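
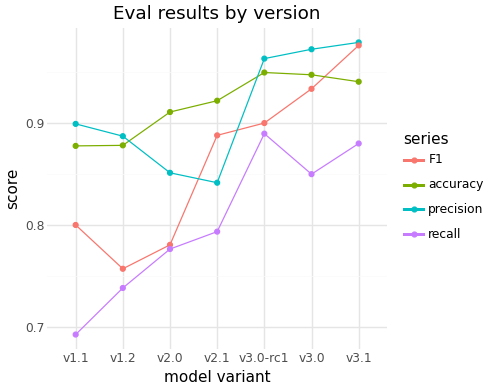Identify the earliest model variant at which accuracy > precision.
v2.0

v1.2: accuracy ≈ 0.90 vs precision ≈ 0.90 (not yet); v2.0: accuracy ≈ 0.90 vs precision ≈ 0.85 (first crossover).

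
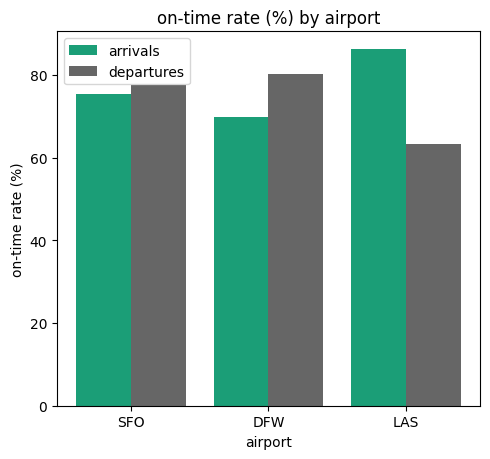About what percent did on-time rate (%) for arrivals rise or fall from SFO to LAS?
≈ +12.5%

SFO ≈ 80, LAS ≈ 90; (90 − 80) / 80 ≈ +12.5%.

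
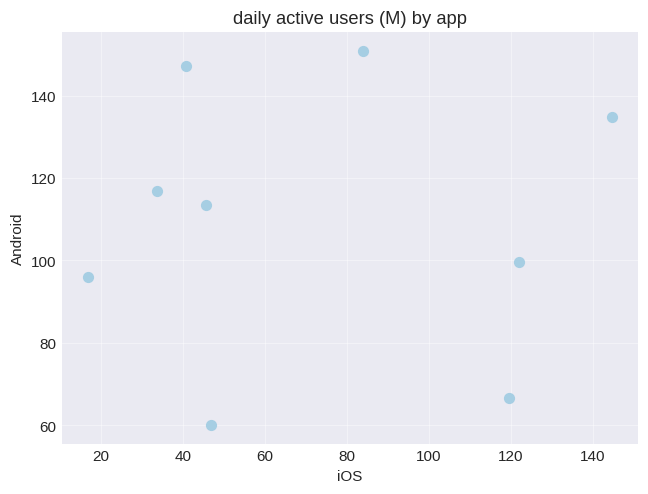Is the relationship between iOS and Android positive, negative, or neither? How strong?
no clear correlation

Points are roughly uncorrelated; weak (|r| ≈ 0.0).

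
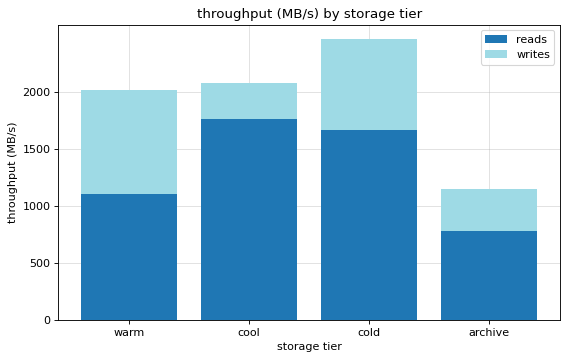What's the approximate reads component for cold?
reads top ≈ 1500, bottom ≈ 0; segment ≈ 1500.

≈ 1500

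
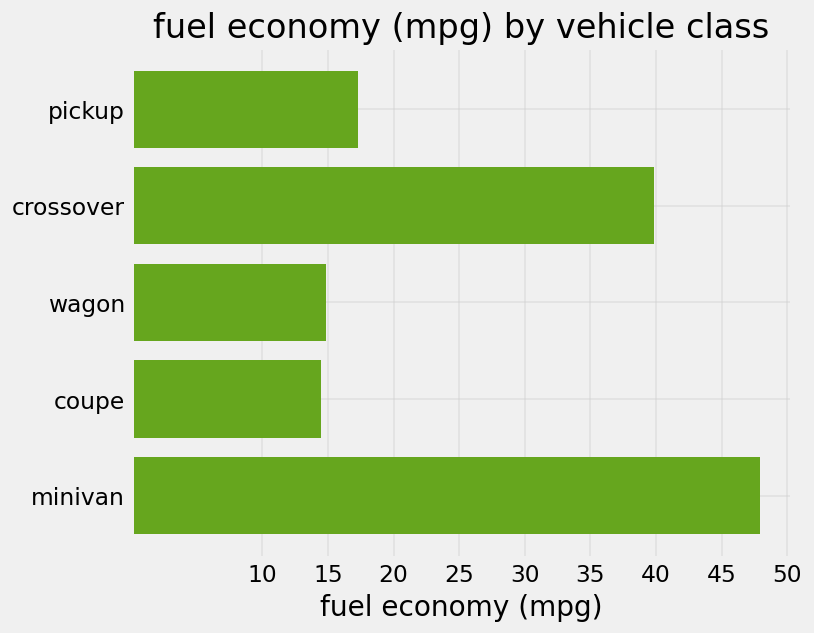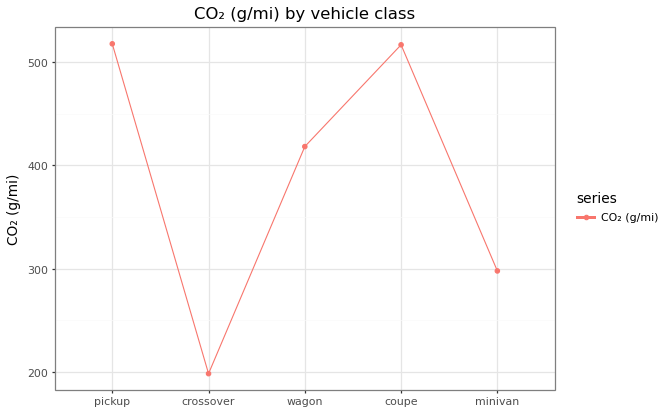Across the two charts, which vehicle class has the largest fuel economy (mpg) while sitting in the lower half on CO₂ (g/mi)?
minivan

Chart 2 median CO₂ (g/mi) ≈ 400; below-median vehicle classes: crossover, minivan. Among those, minivan has the highest fuel economy (mpg) (≈ 50).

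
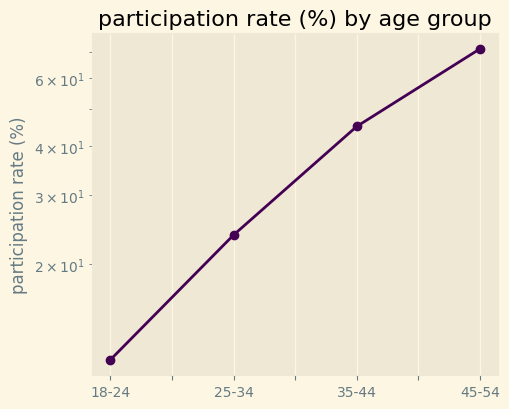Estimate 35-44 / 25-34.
≈ 1.8×

35-44 ≈ 45, 25-34 ≈ 25; 45/25 ≈ 1.8.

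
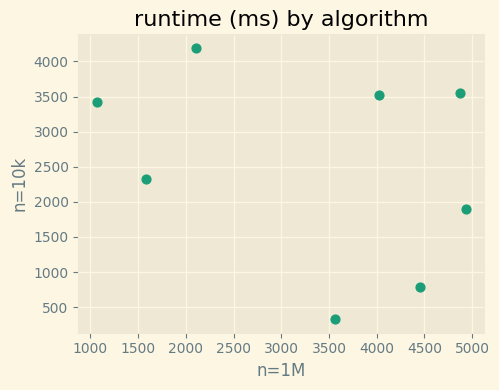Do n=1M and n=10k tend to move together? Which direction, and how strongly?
Points are negatively correlated; weak (|r| ≈ 0.3).

negative, weak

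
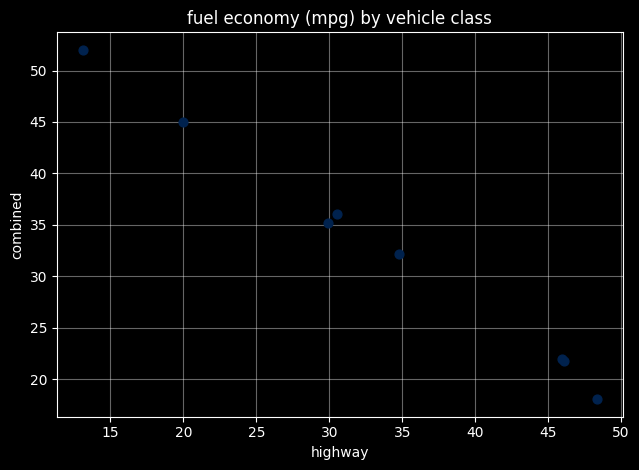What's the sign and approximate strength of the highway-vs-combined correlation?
Points are negatively correlated; strong (|r| ≈ 1.0).

negative, strong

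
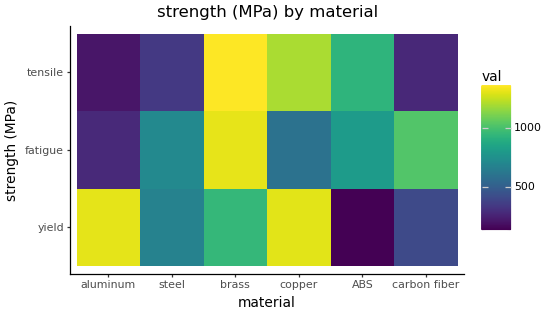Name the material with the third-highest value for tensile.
Top 4 for tensile: brass ≈ 1400, copper ≈ 1200, ABS ≈ 1000, steel ≈ 400.

ABS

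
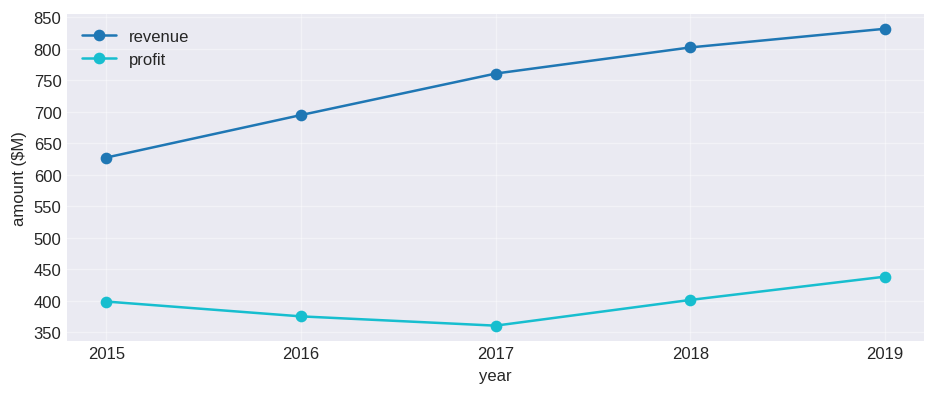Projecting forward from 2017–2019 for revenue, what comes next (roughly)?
Last three: 750, 800, 850 → slope ≈ 50/step → next ≈ 900.

≈ 900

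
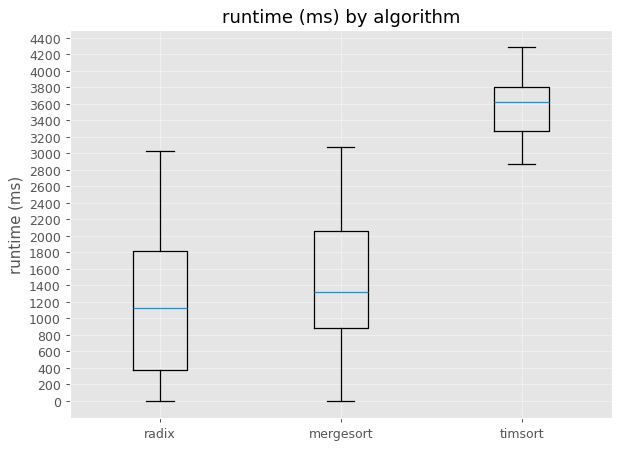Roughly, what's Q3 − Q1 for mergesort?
Q3 ≈ 2000, Q1 ≈ 800; IQR ≈ 1200.

≈ 1200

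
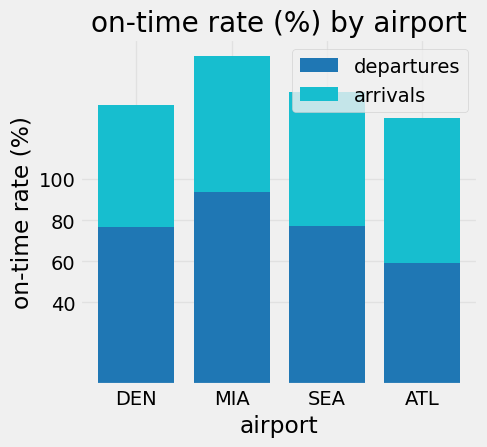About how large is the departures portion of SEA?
≈ 80

departures top ≈ 80, bottom ≈ 0; segment ≈ 80.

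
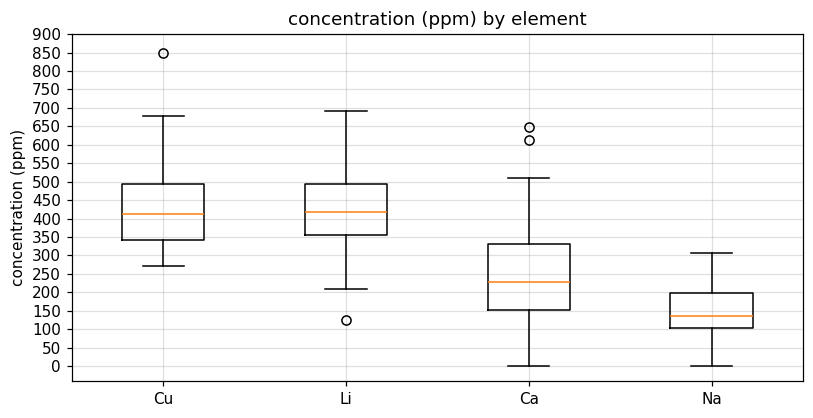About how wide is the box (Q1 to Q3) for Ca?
≈ 200

Q3 ≈ 350, Q1 ≈ 150; IQR ≈ 200.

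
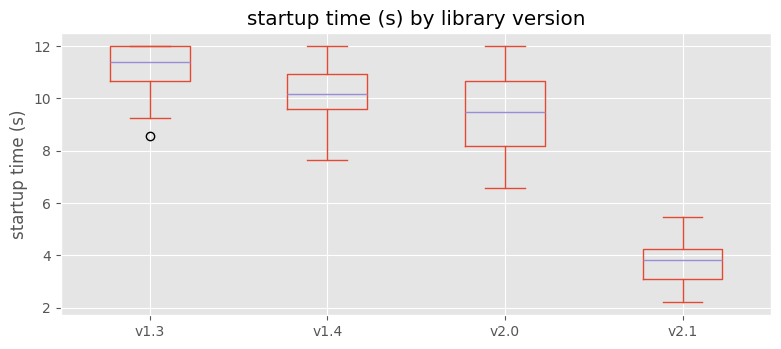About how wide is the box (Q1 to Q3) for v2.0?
Q3 ≈ 11, Q1 ≈ 8; IQR ≈ 3.

≈ 3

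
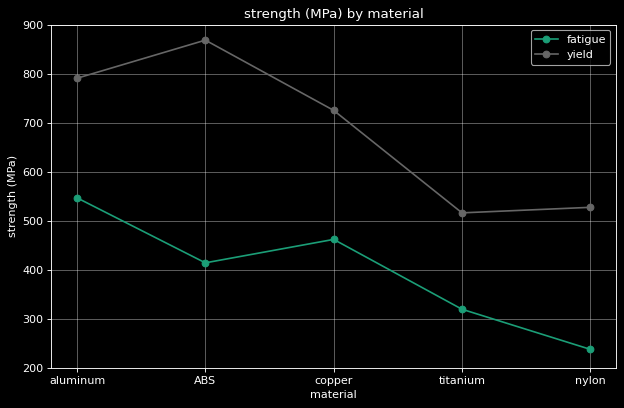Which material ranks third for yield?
Top 4 for yield: ABS ≈ 900, aluminum ≈ 800, copper ≈ 700, nylon ≈ 500.

copper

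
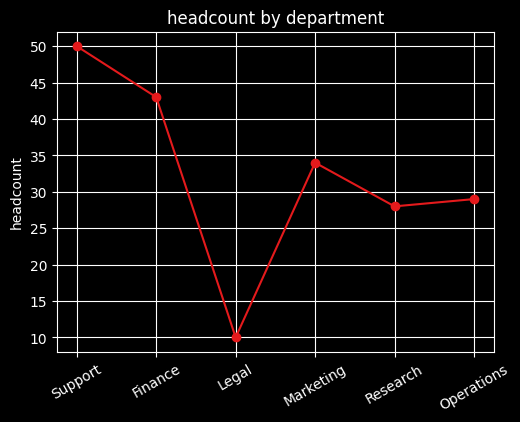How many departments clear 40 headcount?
2

Above 40: Support, Finance.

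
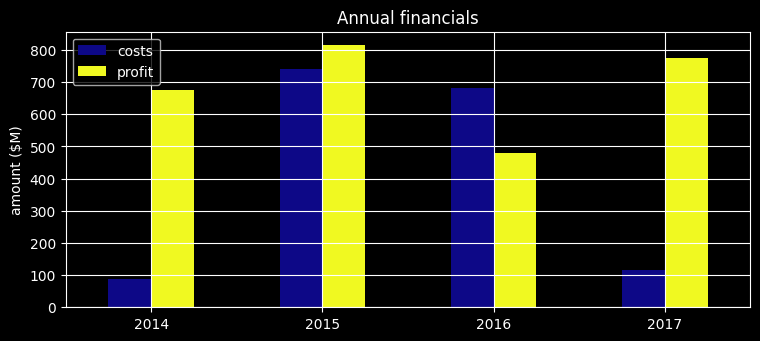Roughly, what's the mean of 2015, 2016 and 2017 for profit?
(800 + 500 + 800) / 3 ≈ 700.

≈ 700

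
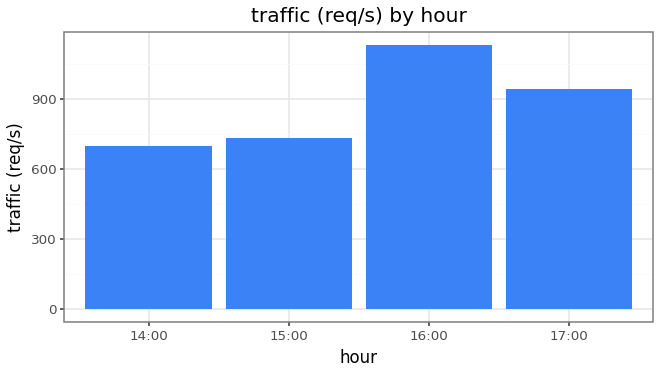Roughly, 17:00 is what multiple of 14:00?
17:00 ≈ 900, 14:00 ≈ 700; 900/700 ≈ 1.29.

≈ 1.29×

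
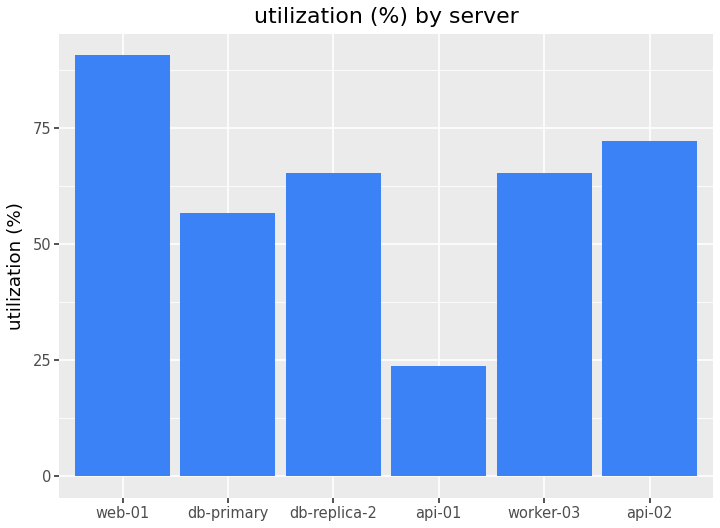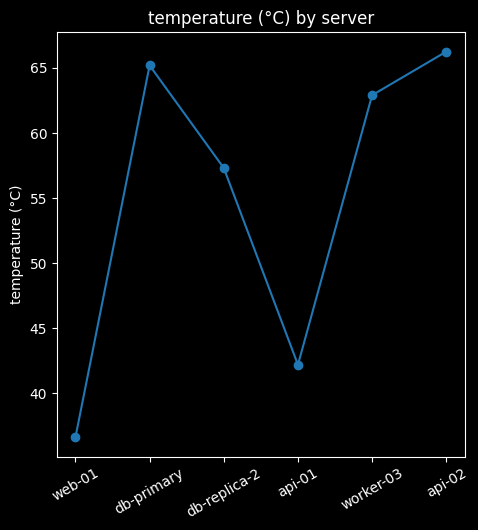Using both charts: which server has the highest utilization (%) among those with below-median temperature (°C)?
Chart 2 median temperature (°C) ≈ 60; below-median servers: web-01, db-replica-2, api-01. Among those, web-01 has the highest utilization (%) (≈ 90).

web-01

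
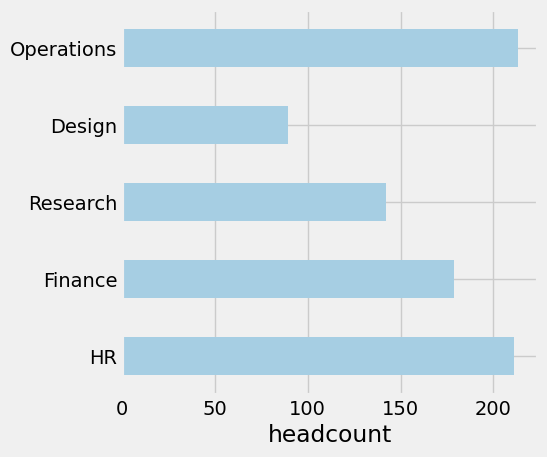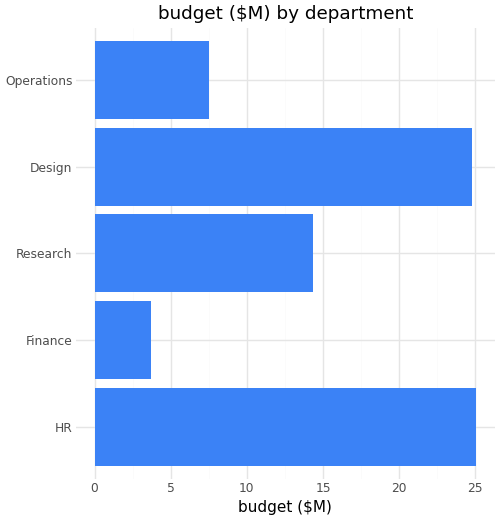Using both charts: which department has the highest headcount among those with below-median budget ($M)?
Chart 2 median budget ($M) ≈ 15; below-median departments: Finance, Operations. Among those, Operations has the highest headcount (≈ 220).

Operations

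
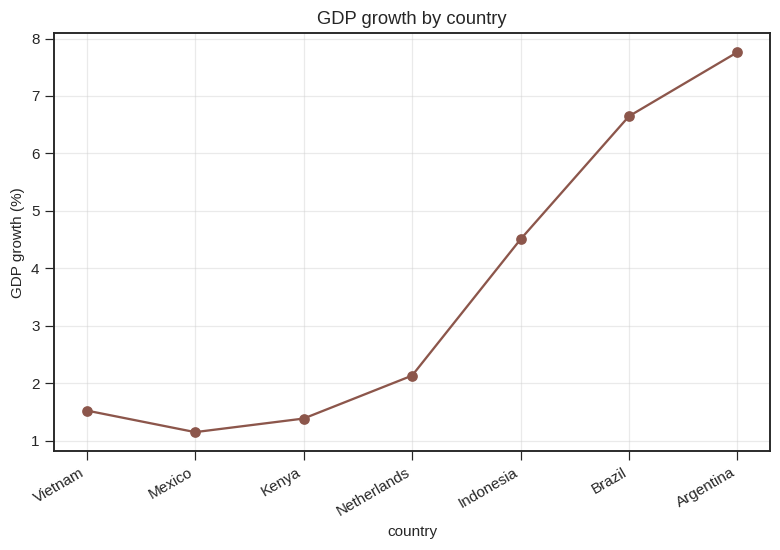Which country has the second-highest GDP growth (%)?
Top 3: Argentina ≈ 8, Brazil ≈ 7, Indonesia ≈ 5.

Brazil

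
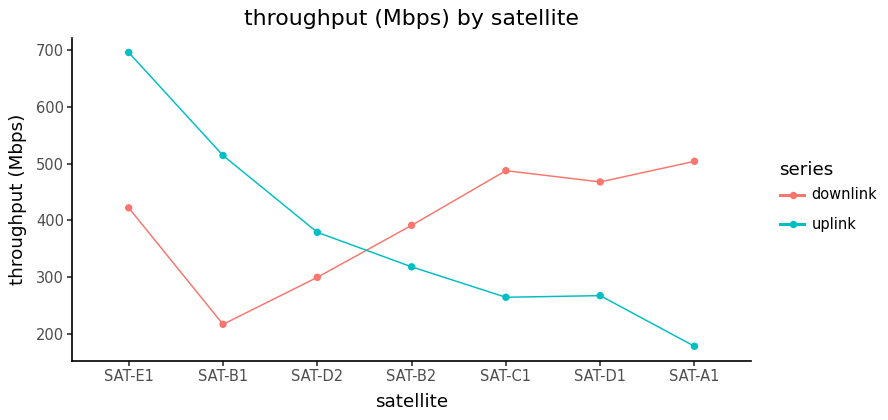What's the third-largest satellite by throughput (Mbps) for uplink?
SAT-D2

Top 4 for uplink: SAT-E1 ≈ 700, SAT-B1 ≈ 500, SAT-D2 ≈ 400, SAT-B2 ≈ 300.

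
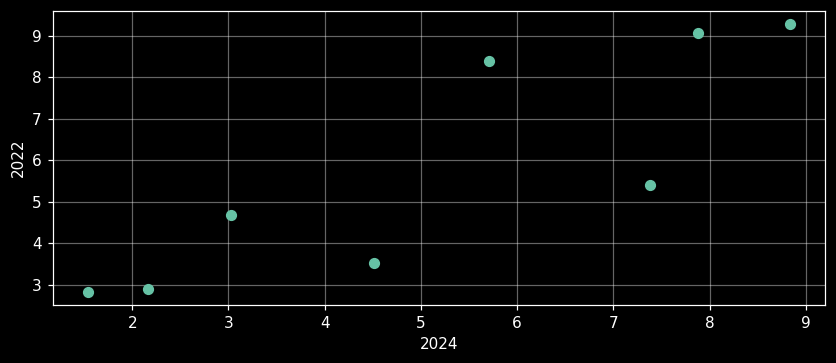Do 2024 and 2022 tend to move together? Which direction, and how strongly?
Points are positively correlated; strong (|r| ≈ 0.9).

positive, strong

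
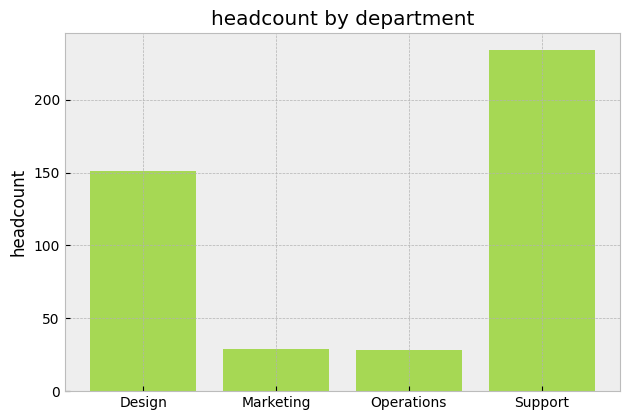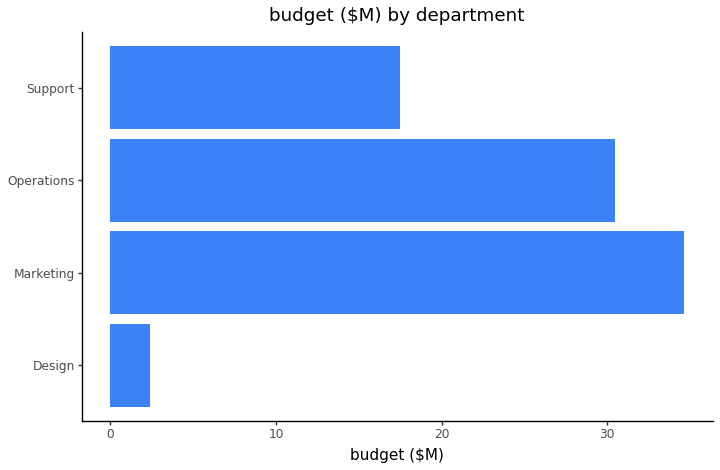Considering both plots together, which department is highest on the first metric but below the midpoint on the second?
Chart 2 median budget ($M) ≈ 25; below-median departments: Design, Support. Among those, Support has the highest headcount (≈ 225).

Support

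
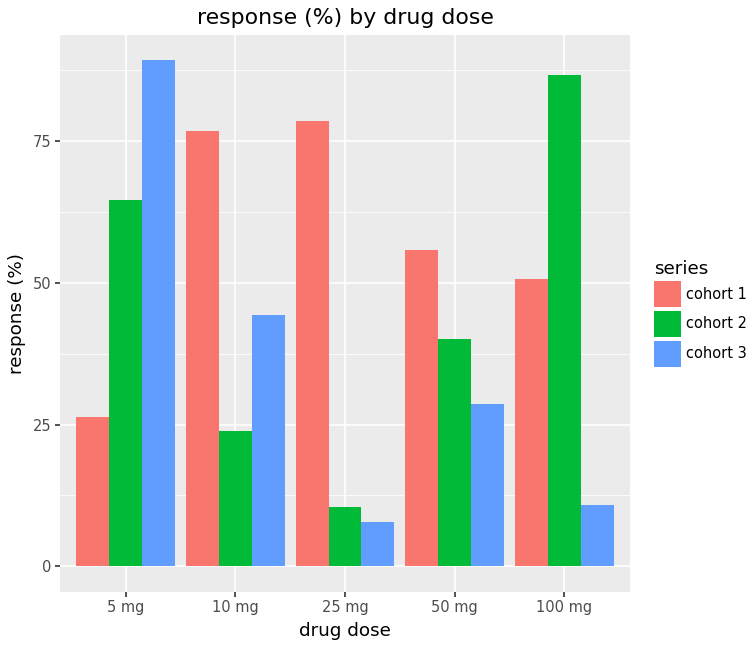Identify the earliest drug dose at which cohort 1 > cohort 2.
5 mg: cohort 1 ≈ 30 vs cohort 2 ≈ 60 (not yet); 10 mg: cohort 1 ≈ 80 vs cohort 2 ≈ 20 (first crossover).

10 mg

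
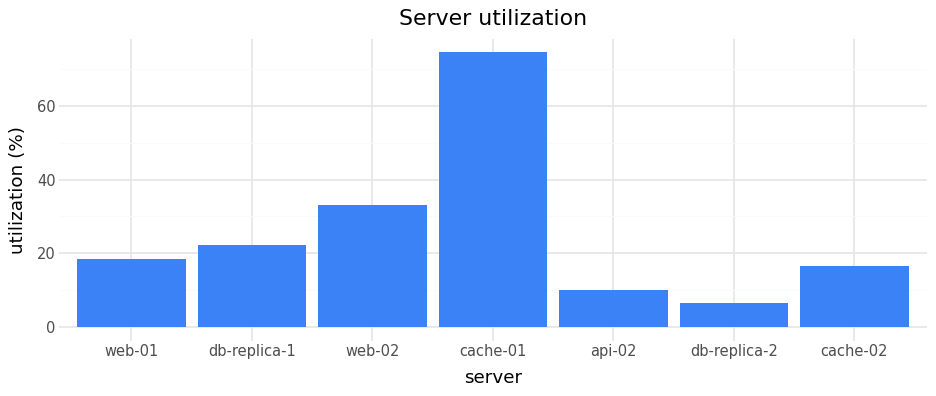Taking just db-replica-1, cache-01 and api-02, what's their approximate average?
(20 + 70 + 10) / 3 ≈ 33.

≈ 33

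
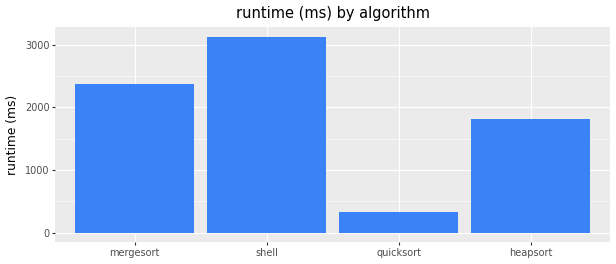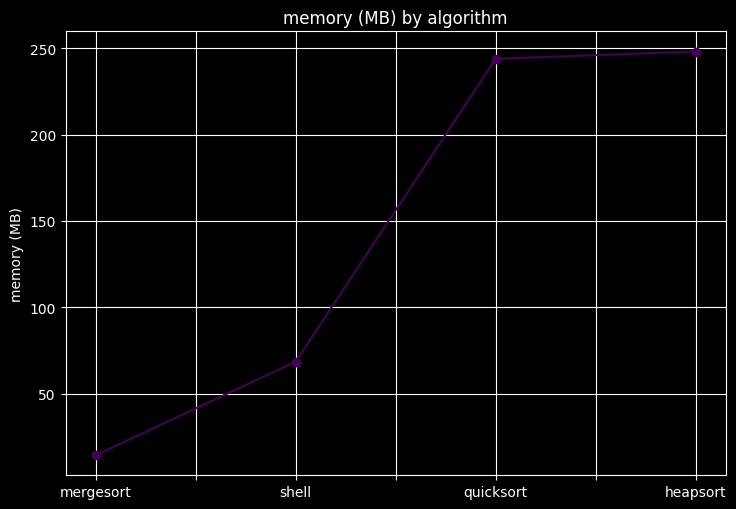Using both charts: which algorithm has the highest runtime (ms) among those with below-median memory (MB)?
shell

Chart 2 median memory (MB) ≈ 150; below-median algorithms: mergesort, shell. Among those, shell has the highest runtime (ms) (≈ 3000).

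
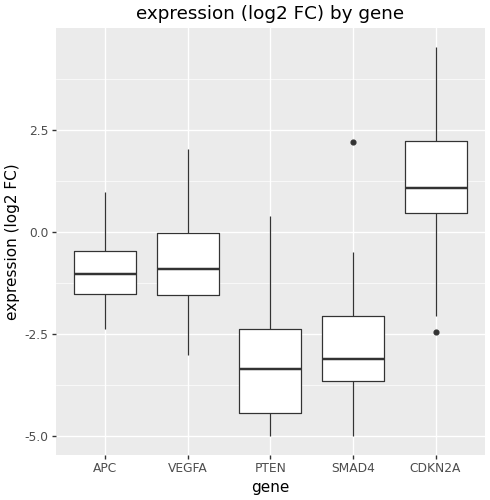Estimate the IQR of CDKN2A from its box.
Q3 ≈ 2.0, Q1 ≈ 0.5; IQR ≈ 1.5.

≈ 1.5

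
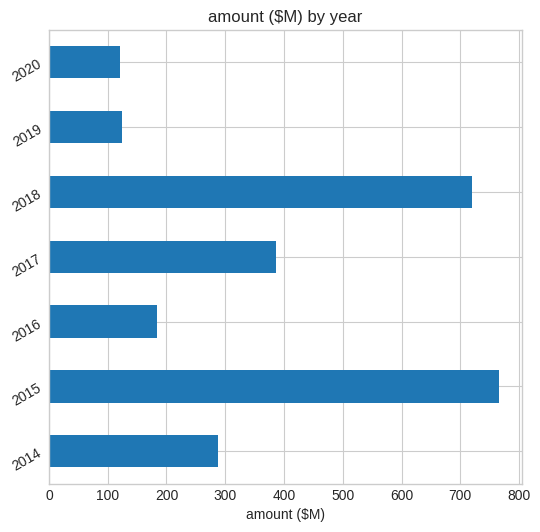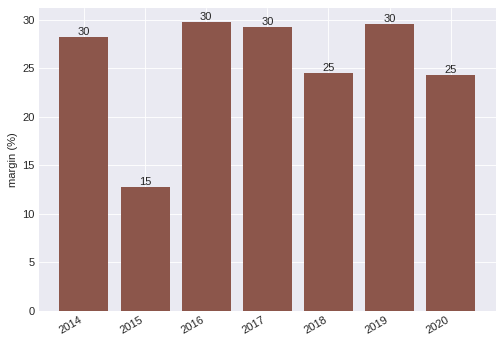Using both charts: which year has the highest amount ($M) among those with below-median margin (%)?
Chart 2 median margin (%) ≈ 30; below-median years: 2015, 2018, 2020. Among those, 2015 has the highest amount ($M) (≈ 800).

2015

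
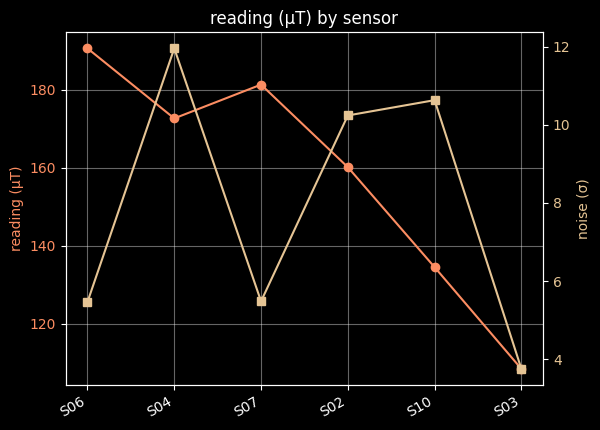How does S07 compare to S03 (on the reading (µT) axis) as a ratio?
≈ 1.64×

S07 ≈ 180, S03 ≈ 110; 180/110 ≈ 1.64.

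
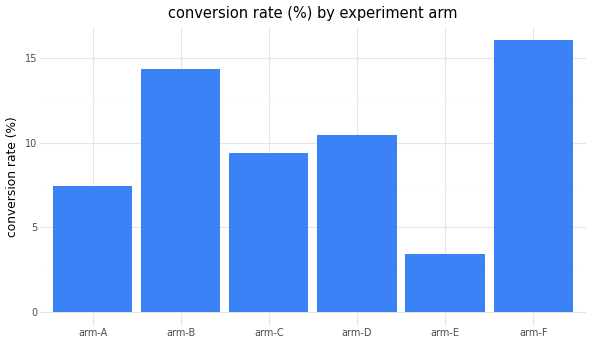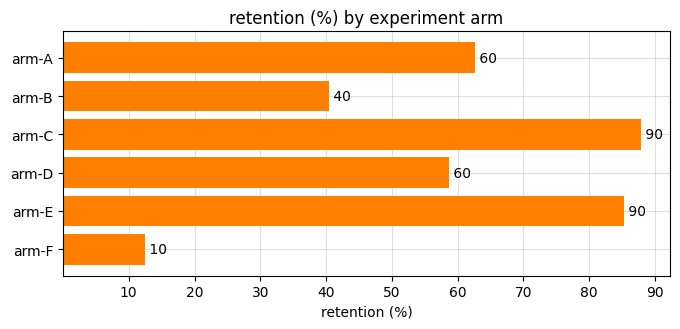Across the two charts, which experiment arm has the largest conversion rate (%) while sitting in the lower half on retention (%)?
Chart 2 median retention (%) ≈ 60; below-median experiment arms: arm-B, arm-D, arm-F. Among those, arm-F has the highest conversion rate (%) (≈ 16).

arm-F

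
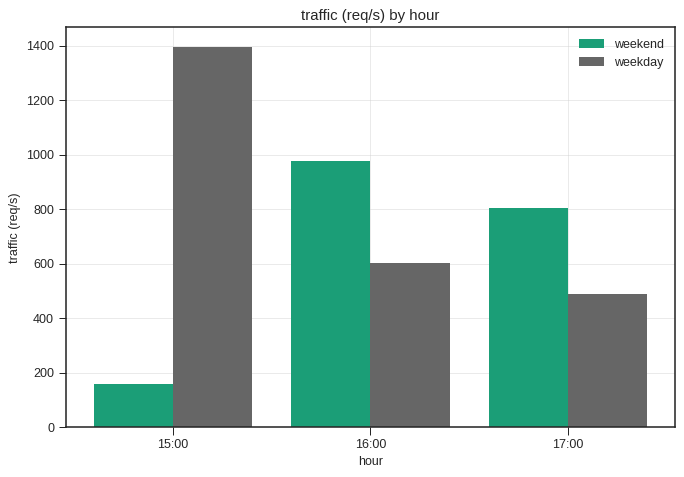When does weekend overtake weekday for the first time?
15:00: weekend ≈ 200 vs weekday ≈ 1400 (not yet); 16:00: weekend ≈ 1000 vs weekday ≈ 600 (first crossover).

16:00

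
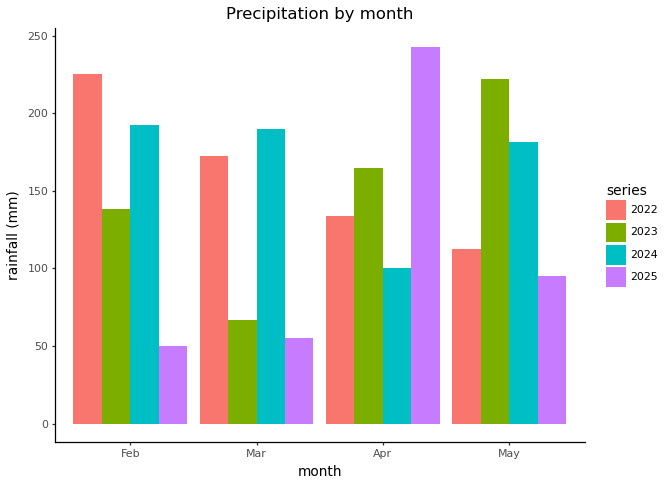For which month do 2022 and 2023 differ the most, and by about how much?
May: 2022 ≈ 100, 2023 ≈ 225 → gap ≈ 125. Next-largest (Mar) is only ≈ 100.

May, ≈ 125 mm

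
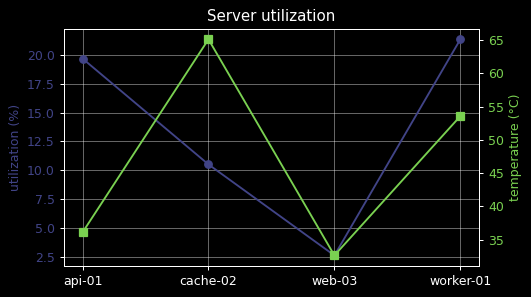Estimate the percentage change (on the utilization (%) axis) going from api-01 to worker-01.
api-01 ≈ 20, worker-01 ≈ 22; (22 − 20) / 20 ≈ +10%.

≈ +10%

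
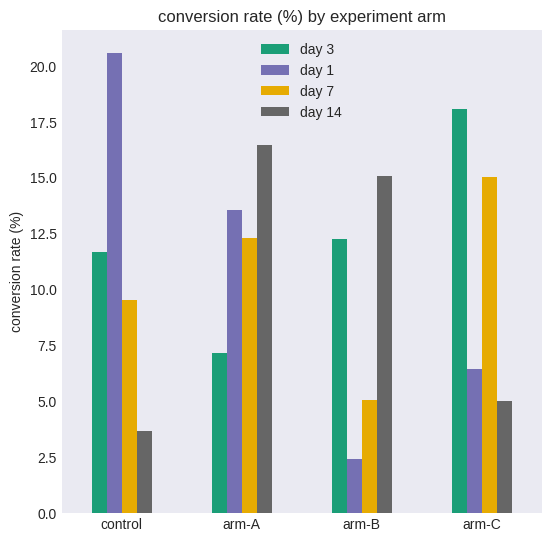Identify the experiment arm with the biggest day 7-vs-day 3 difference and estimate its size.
arm-B: day 7 ≈ 6, day 3 ≈ 12 → gap ≈ 6. Next-largest (arm-A) is only ≈ 4.

arm-B, ≈ 6 %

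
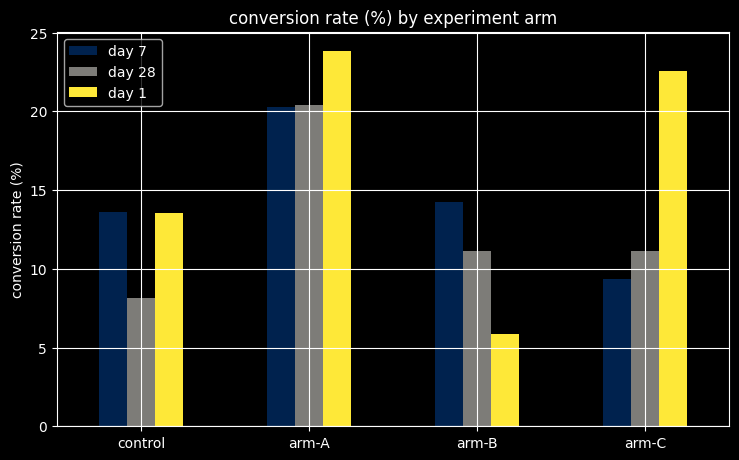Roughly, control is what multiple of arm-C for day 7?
control ≈ 14, arm-C ≈ 10; 14/10 ≈ 1.4.

≈ 1.4×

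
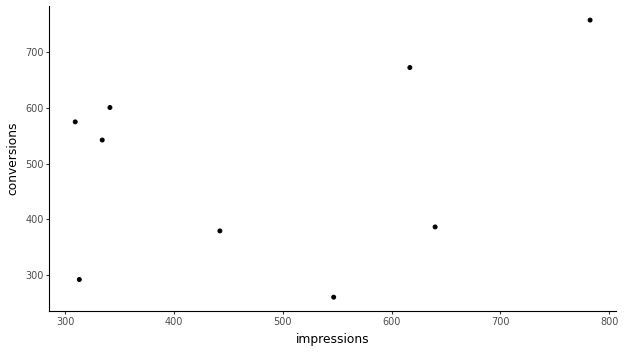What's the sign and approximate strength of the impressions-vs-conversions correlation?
Points are positively correlated; weak (|r| ≈ 0.3).

positive, weak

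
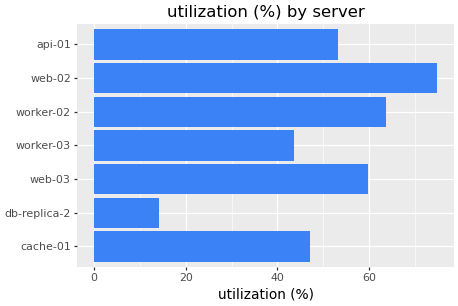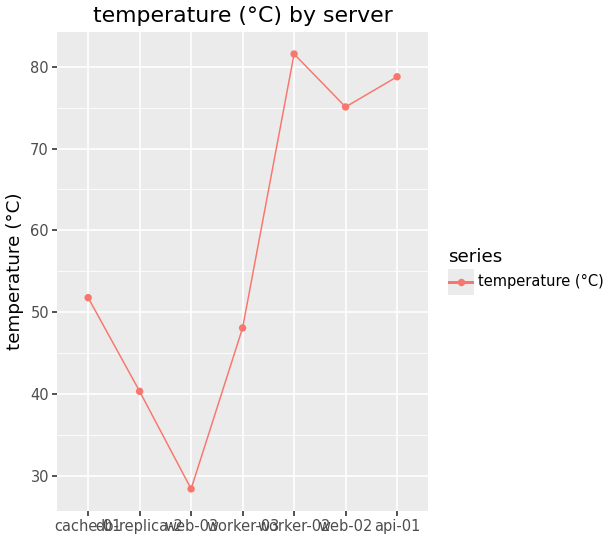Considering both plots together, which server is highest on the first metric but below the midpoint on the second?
web-03

Chart 2 median temperature (°C) ≈ 50; below-median servers: db-replica-2, web-03, worker-03. Among those, web-03 has the highest utilization (%) (≈ 60).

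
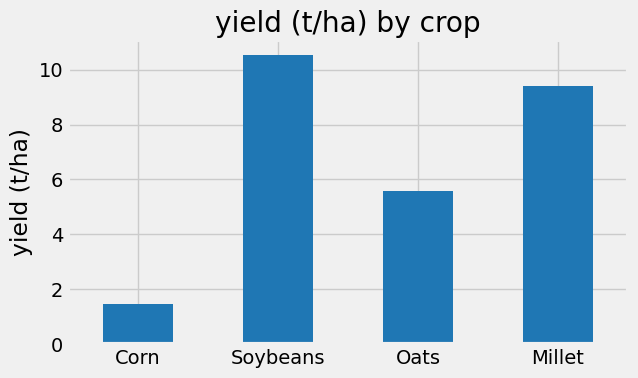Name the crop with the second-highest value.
Millet

Top 3: Soybeans ≈ 11, Millet ≈ 9, Oats ≈ 6.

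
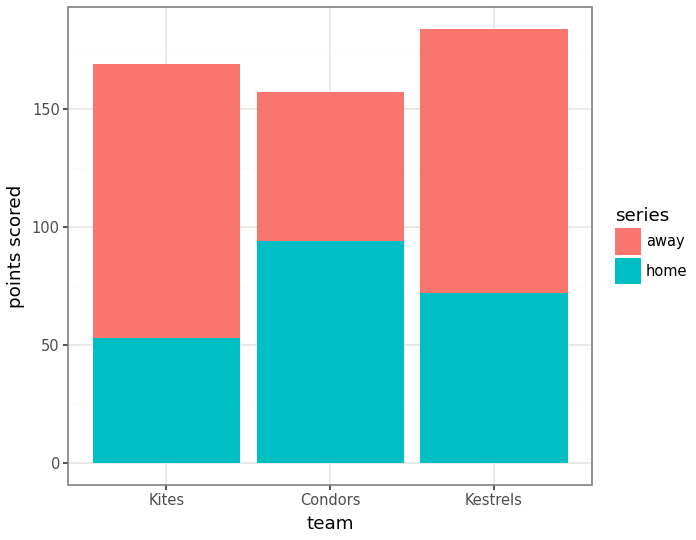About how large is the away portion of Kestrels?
≈ 100

away top ≈ 180, bottom ≈ 80; segment ≈ 100.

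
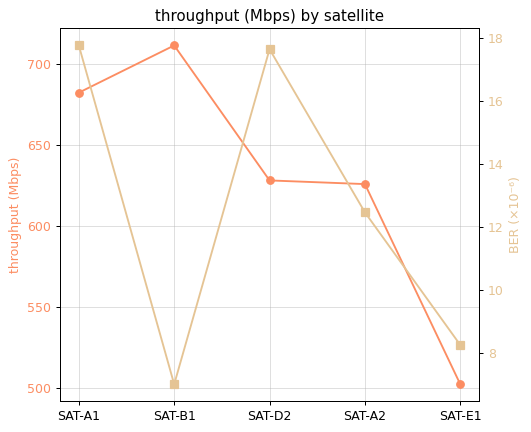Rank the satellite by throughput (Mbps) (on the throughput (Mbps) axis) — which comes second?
SAT-A1

Top 3 (on the throughput (Mbps) axis): SAT-B1 ≈ 720, SAT-A1 ≈ 680, SAT-D2 ≈ 620.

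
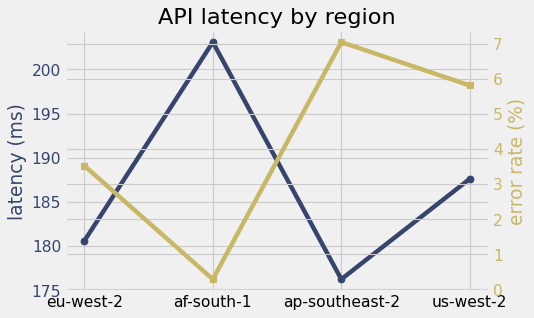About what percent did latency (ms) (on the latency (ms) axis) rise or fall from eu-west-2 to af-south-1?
eu-west-2 ≈ 180, af-south-1 ≈ 205; (205 − 180) / 180 ≈ +13.9%.

≈ +13.9%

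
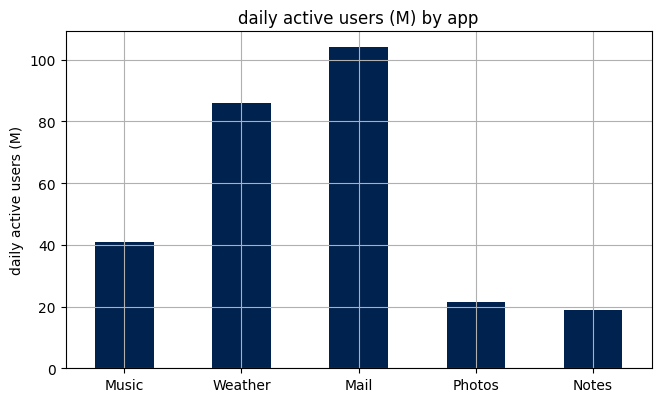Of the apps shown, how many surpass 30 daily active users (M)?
3

Above 30: Music, Weather, Mail.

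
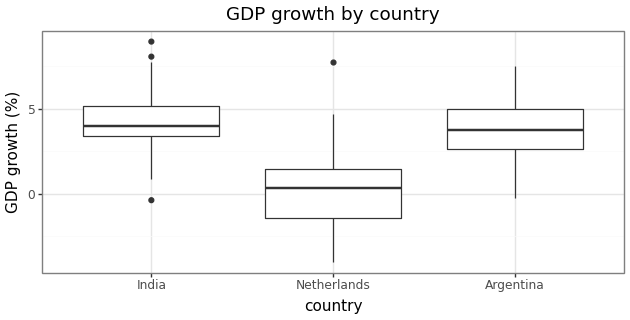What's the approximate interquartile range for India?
Q3 ≈ 5.0, Q1 ≈ 3.5; IQR ≈ 1.5.

≈ 1.5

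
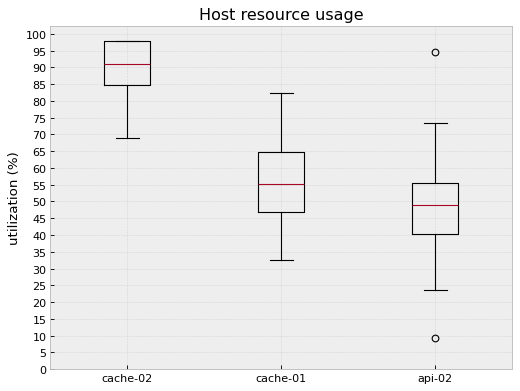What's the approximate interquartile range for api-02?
≈ 15

Q3 ≈ 55, Q1 ≈ 40; IQR ≈ 15.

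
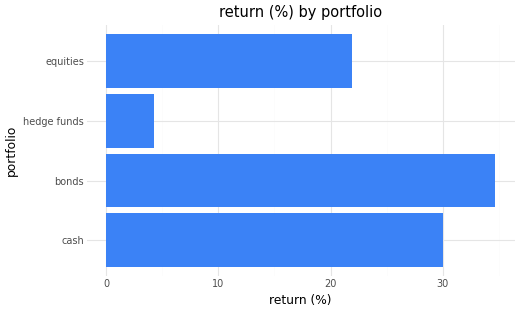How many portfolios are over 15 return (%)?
Above 15: cash, bonds, equities.

3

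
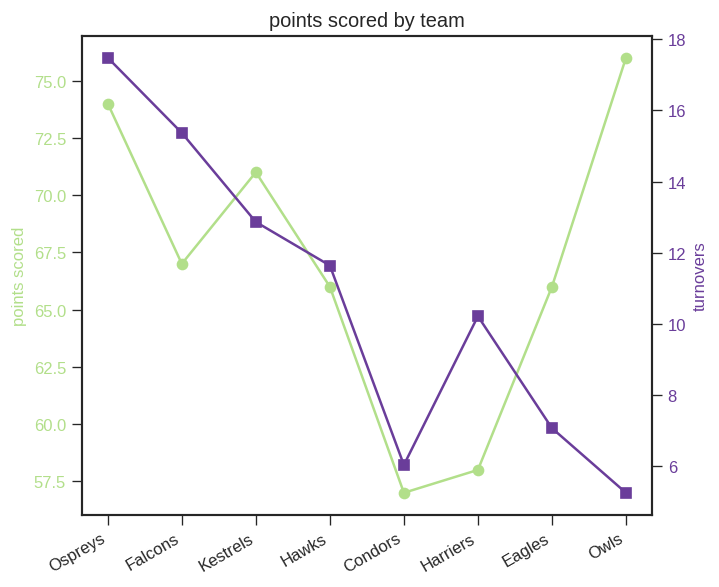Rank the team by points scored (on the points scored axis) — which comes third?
Top 4 (on the points scored axis): Owls ≈ 76, Ospreys ≈ 74, Kestrels ≈ 72, Falcons ≈ 68.

Kestrels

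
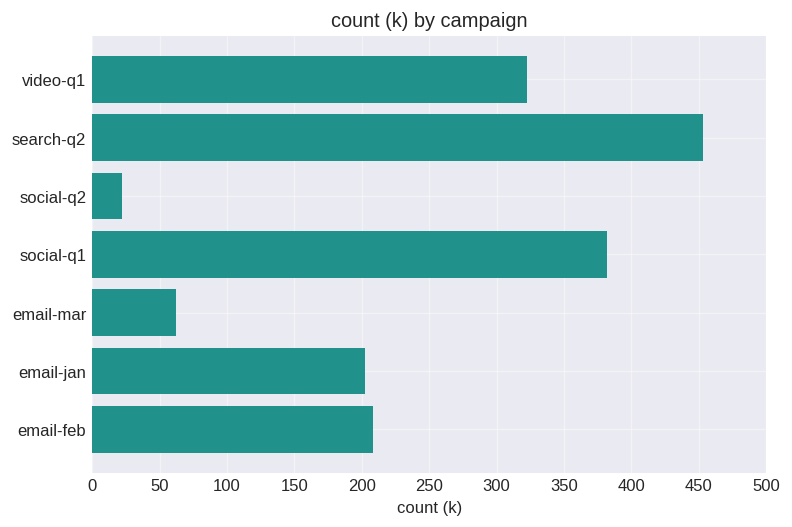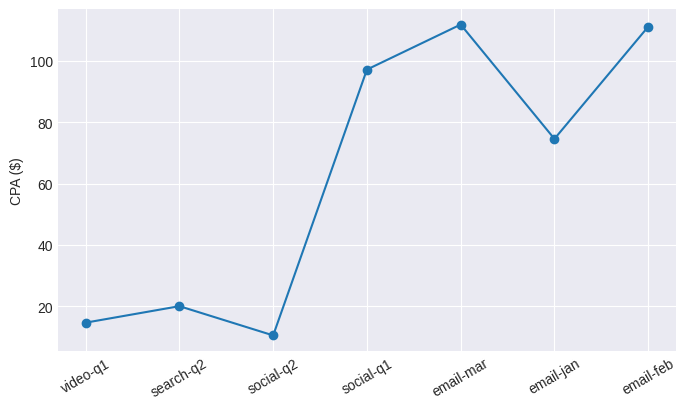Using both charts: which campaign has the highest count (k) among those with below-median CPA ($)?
search-q2

Chart 2 median CPA ($) ≈ 80; below-median campaigns: video-q1, search-q2, social-q2. Among those, search-q2 has the highest count (k) (≈ 450).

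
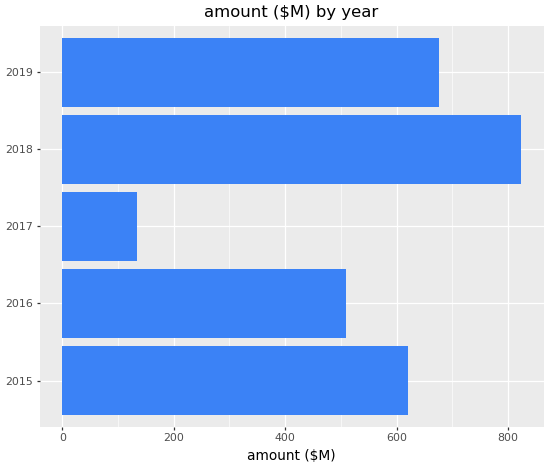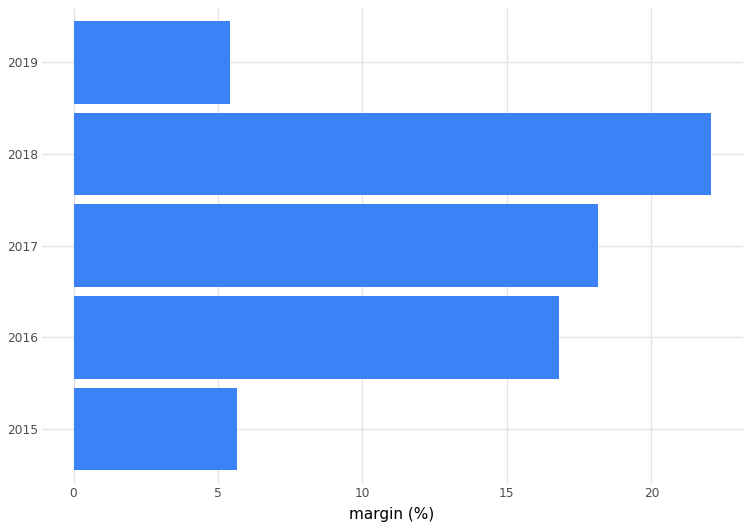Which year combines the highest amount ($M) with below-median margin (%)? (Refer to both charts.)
2019

Chart 2 median margin (%) ≈ 15; below-median years: 2015, 2019. Among those, 2019 has the highest amount ($M) (≈ 700).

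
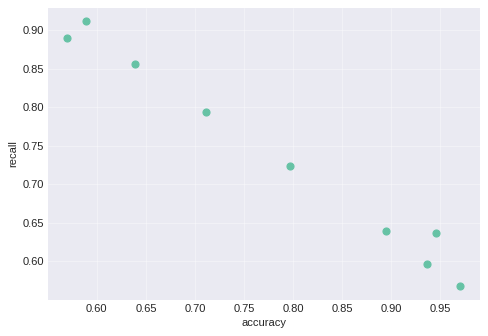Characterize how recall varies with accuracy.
Points are negatively correlated; strong (|r| ≈ 1.0).

negative, strong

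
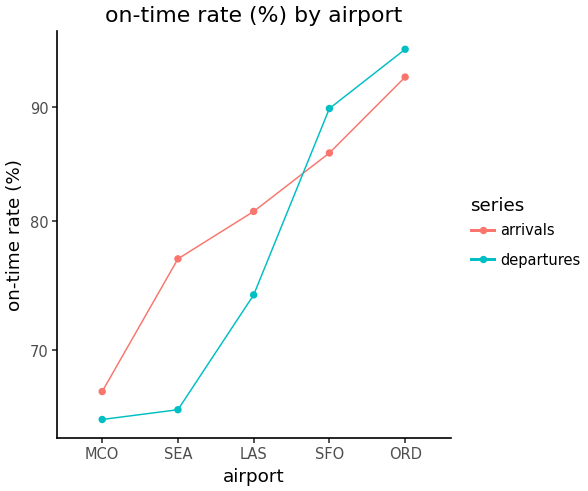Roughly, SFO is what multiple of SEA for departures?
SFO ≈ 90, SEA ≈ 65; 90/65 ≈ 1.38.

≈ 1.38×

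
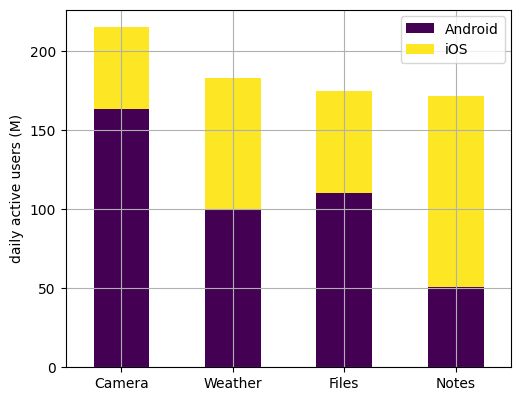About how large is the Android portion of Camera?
≈ 160

Android top ≈ 160, bottom ≈ 0; segment ≈ 160.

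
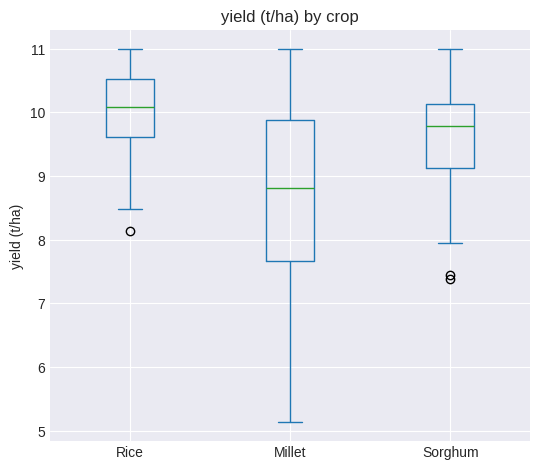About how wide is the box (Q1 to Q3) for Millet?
Q3 ≈ 9.8, Q1 ≈ 7.6; IQR ≈ 2.2.

≈ 2.2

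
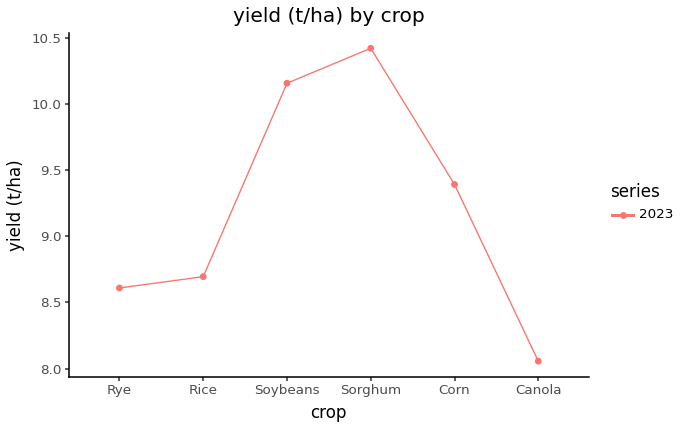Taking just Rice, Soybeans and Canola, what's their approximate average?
(8.6 + 10.2 + 8.0) / 3 ≈ 8.93.

≈ 8.93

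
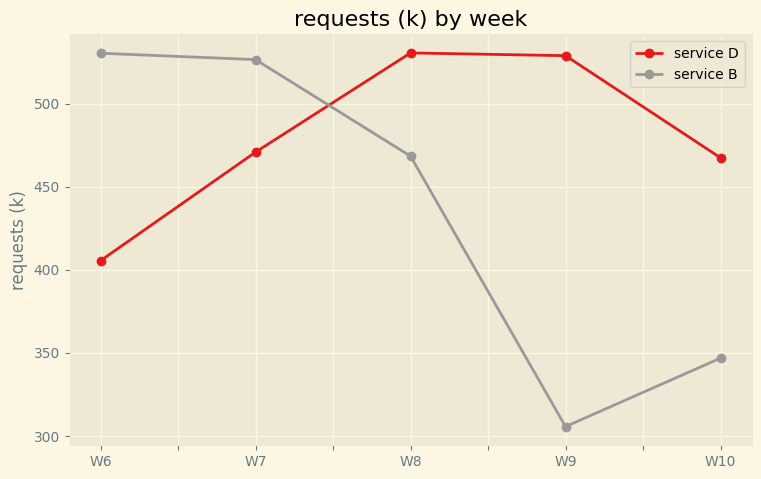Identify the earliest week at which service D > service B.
W7: service D ≈ 480 vs service B ≈ 520 (not yet); W8: service D ≈ 540 vs service B ≈ 460 (first crossover).

W8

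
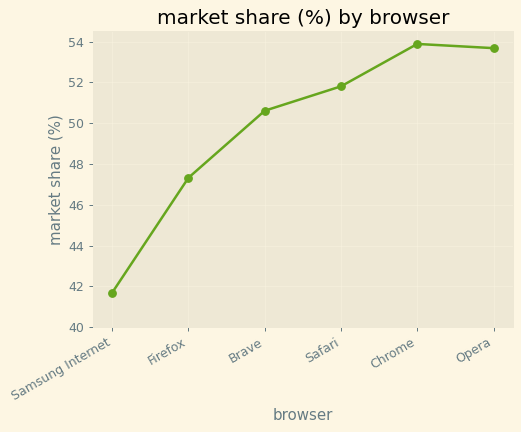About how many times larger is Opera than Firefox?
Opera ≈ 54, Firefox ≈ 48; 54/48 ≈ 1.12.

≈ 1.12×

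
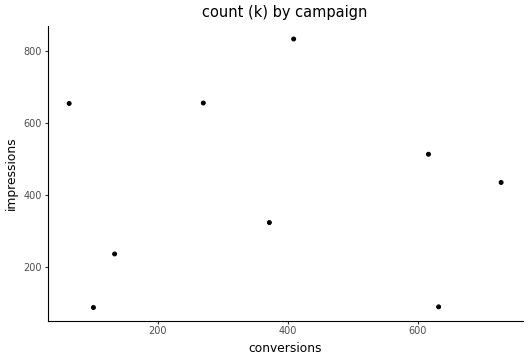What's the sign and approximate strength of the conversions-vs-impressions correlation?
Points are roughly uncorrelated; weak (|r| ≈ 0.0).

no clear correlation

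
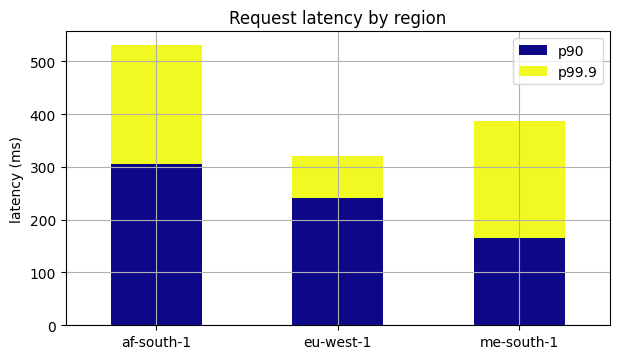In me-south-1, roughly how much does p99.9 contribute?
≈ 250

p99.9 top ≈ 400, bottom ≈ 150; segment ≈ 250.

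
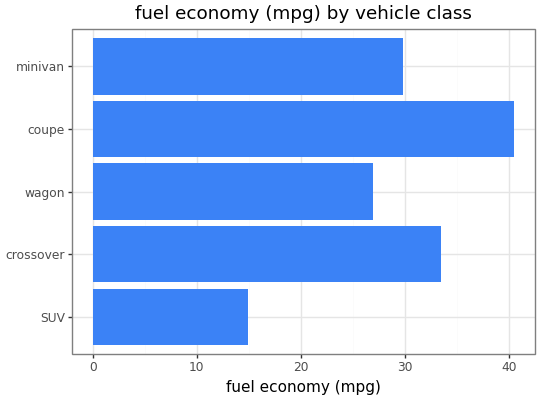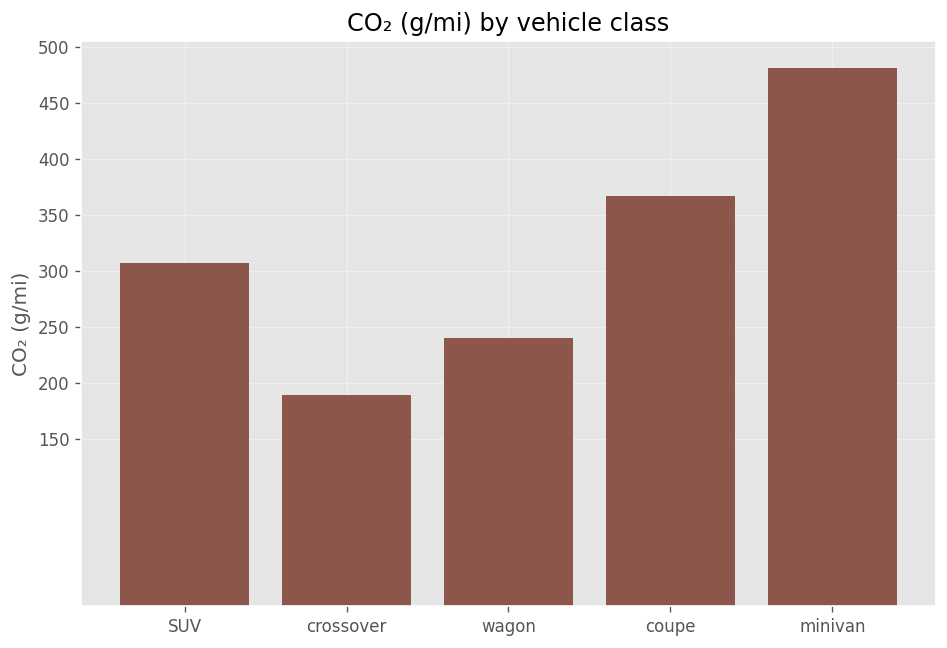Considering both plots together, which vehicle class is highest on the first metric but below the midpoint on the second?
Chart 2 median CO₂ (g/mi) ≈ 300; below-median vehicle classes: crossover, wagon. Among those, crossover has the highest fuel economy (mpg) (≈ 35).

crossover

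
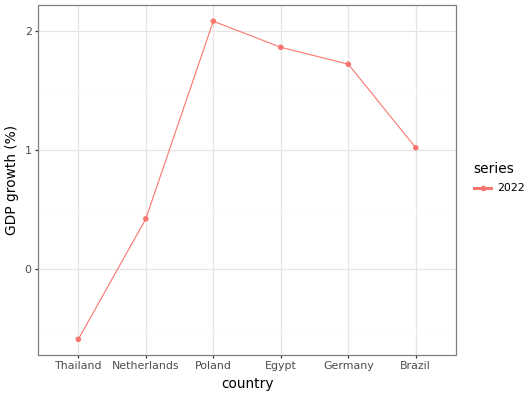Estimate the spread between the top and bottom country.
Max Poland ≈ 2.0, min Thailand ≈ -0.5; range ≈ 2.5.

≈ 2.5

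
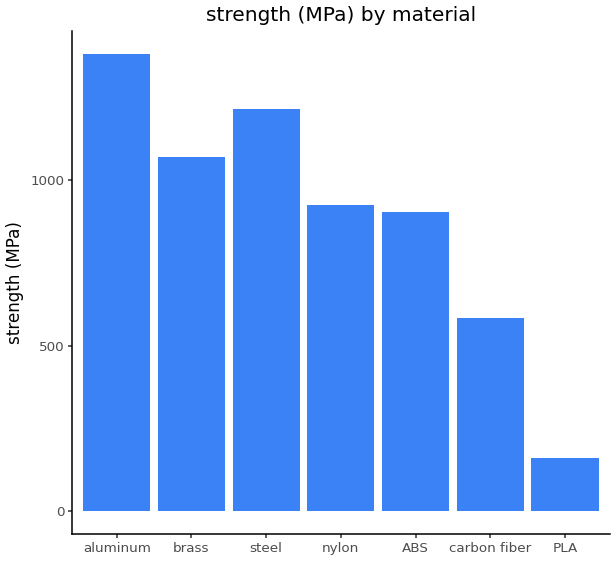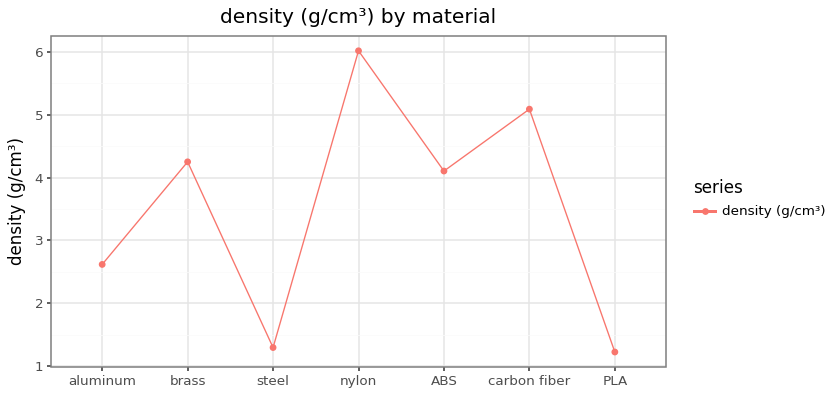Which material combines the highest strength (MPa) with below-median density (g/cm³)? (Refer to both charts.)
Chart 2 median density (g/cm³) ≈ 4; below-median materials: aluminum, steel, PLA. Among those, aluminum has the highest strength (MPa) (≈ 1400).

aluminum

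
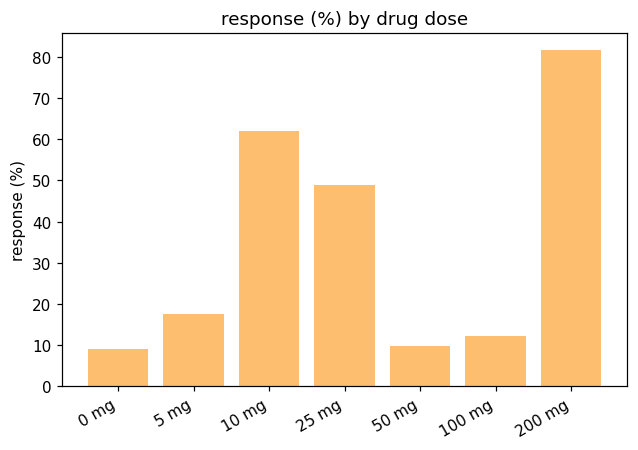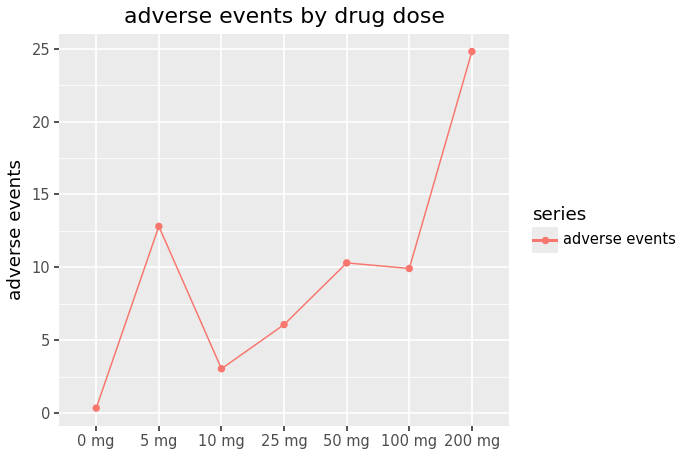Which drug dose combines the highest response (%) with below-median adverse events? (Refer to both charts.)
10 mg

Chart 2 median adverse events ≈ 10; below-median drug doses: 0 mg, 10 mg, 25 mg. Among those, 10 mg has the highest response (%) (≈ 60).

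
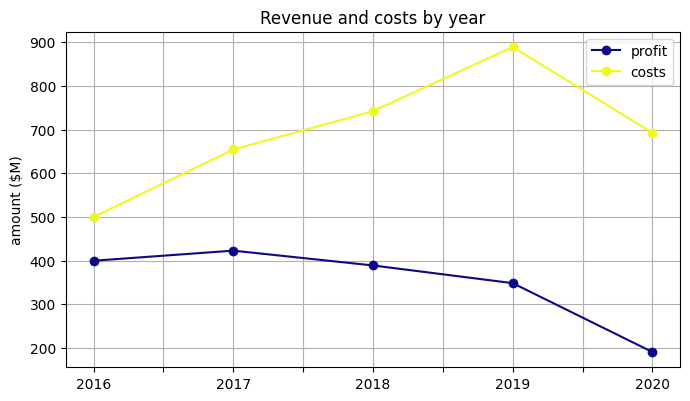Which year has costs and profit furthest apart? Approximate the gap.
2019: costs ≈ 900, profit ≈ 300 → gap ≈ 600. Next-largest (2020) is only ≈ 500.

2019, ≈ 600 $M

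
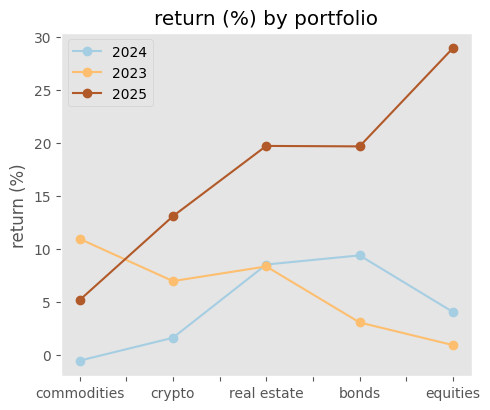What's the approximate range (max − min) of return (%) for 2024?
≈ 10

Max bonds ≈ 10, min commodities ≈ 0; range ≈ 10.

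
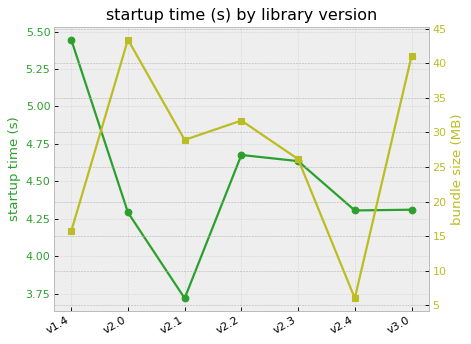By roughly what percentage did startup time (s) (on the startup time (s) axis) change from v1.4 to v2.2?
≈ -14.8%

v1.4 ≈ 5.4, v2.2 ≈ 4.6; (4.6 − 5.4) / 5.4 ≈ -14.8%.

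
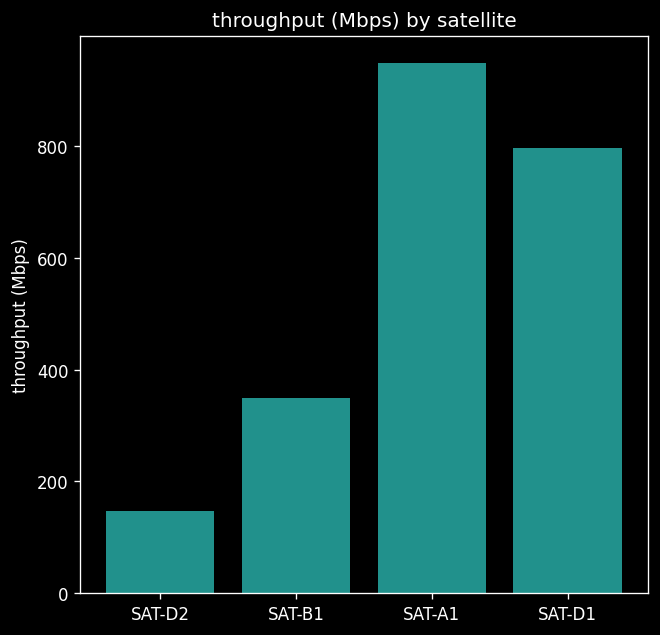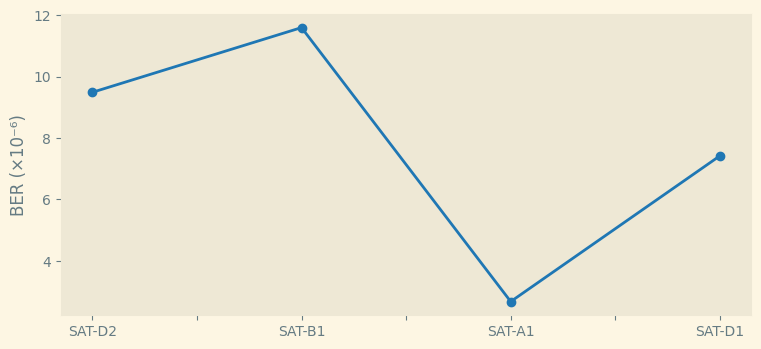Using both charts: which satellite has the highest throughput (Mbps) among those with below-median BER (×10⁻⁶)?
Chart 2 median BER (×10⁻⁶) ≈ 8; below-median satellites: SAT-A1, SAT-D1. Among those, SAT-A1 has the highest throughput (Mbps) (≈ 900).

SAT-A1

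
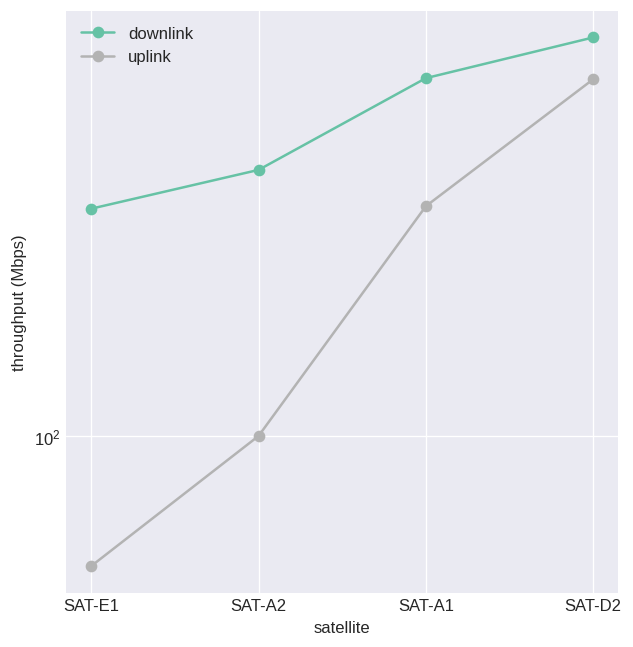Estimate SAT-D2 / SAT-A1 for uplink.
≈ 1.8×

SAT-D2 ≈ 450, SAT-A1 ≈ 250; 450/250 ≈ 1.8.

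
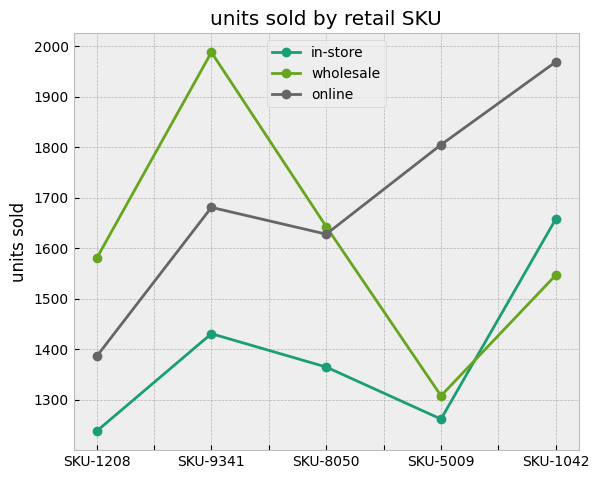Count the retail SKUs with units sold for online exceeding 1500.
4

Above 1500: SKU-9341, SKU-8050, SKU-5009, SKU-1042.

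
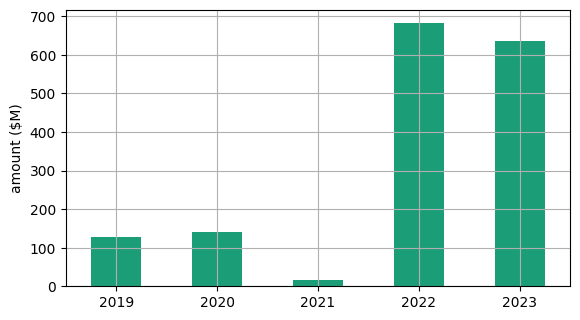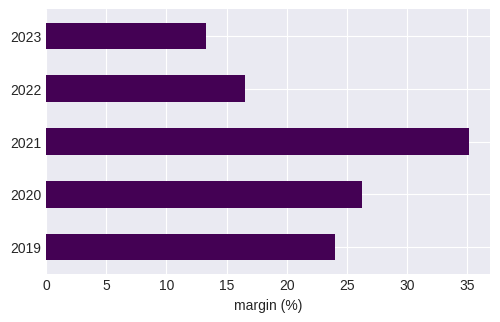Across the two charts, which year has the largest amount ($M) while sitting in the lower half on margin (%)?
Chart 2 median margin (%) ≈ 25; below-median years: 2022, 2023. Among those, 2022 has the highest amount ($M) (≈ 700).

2022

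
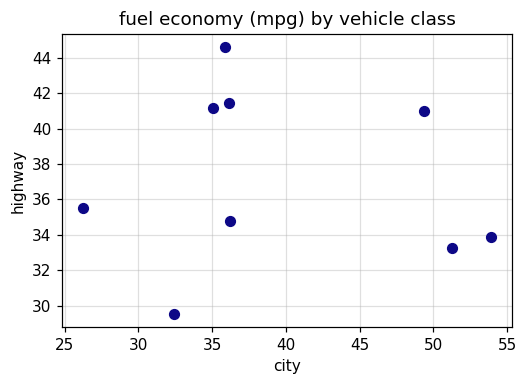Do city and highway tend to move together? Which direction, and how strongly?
Points are roughly uncorrelated; weak (|r| ≈ 0.1).

no clear correlation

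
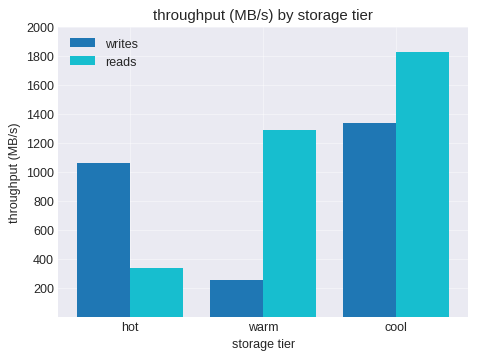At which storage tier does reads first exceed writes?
warm

hot: reads ≈ 400 vs writes ≈ 1000 (not yet); warm: reads ≈ 1200 vs writes ≈ 200 (first crossover).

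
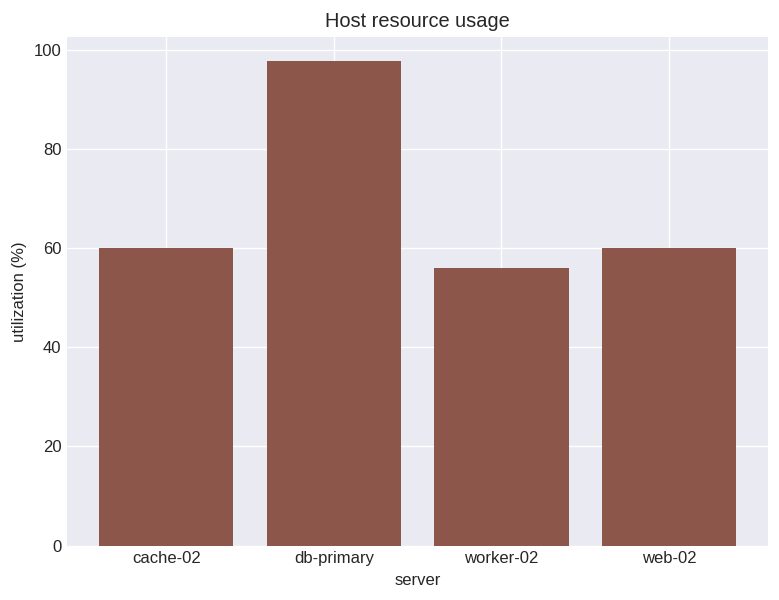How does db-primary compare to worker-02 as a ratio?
db-primary ≈ 100, worker-02 ≈ 60; 100/60 ≈ 1.67.

≈ 1.67×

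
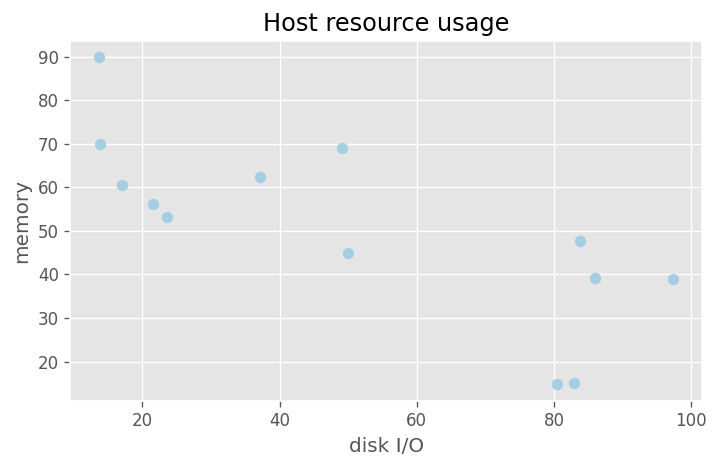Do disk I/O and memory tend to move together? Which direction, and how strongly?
Points are negatively correlated; strong (|r| ≈ 0.8).

negative, strong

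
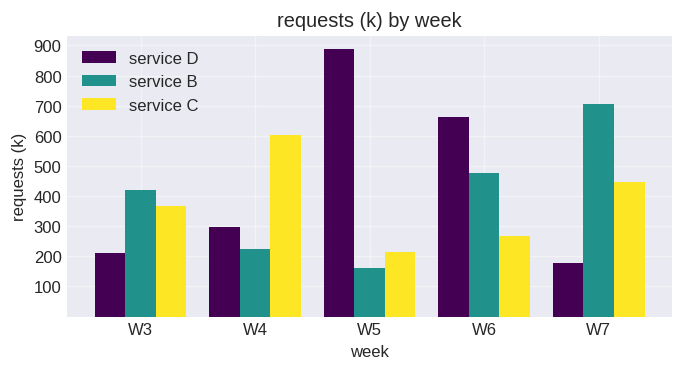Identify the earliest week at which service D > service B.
W3: service D ≈ 200 vs service B ≈ 400 (not yet); W4: service D ≈ 300 vs service B ≈ 200 (first crossover).

W4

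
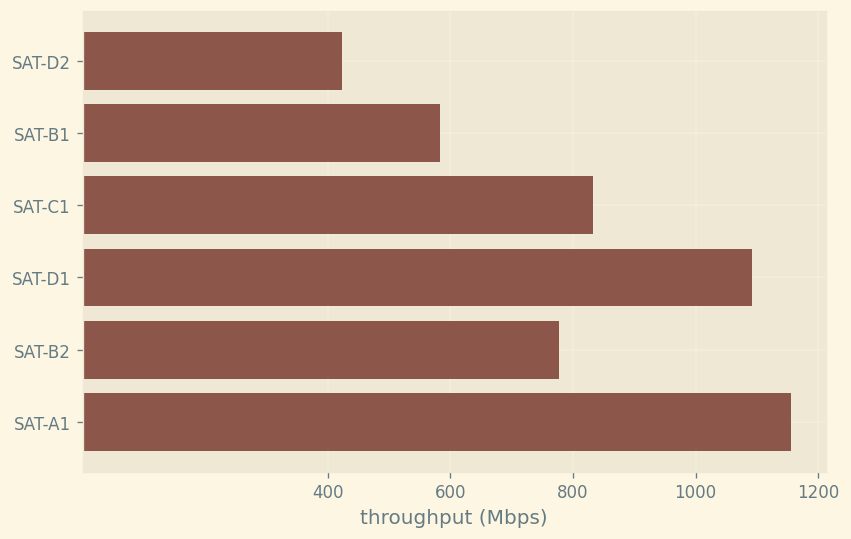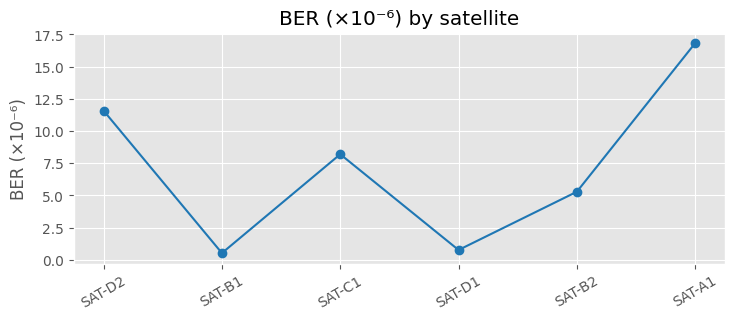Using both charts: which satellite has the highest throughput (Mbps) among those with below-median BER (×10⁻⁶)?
SAT-D1

Chart 2 median BER (×10⁻⁶) ≈ 6; below-median satellites: SAT-B1, SAT-D1, SAT-B2. Among those, SAT-D1 has the highest throughput (Mbps) (≈ 1000).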